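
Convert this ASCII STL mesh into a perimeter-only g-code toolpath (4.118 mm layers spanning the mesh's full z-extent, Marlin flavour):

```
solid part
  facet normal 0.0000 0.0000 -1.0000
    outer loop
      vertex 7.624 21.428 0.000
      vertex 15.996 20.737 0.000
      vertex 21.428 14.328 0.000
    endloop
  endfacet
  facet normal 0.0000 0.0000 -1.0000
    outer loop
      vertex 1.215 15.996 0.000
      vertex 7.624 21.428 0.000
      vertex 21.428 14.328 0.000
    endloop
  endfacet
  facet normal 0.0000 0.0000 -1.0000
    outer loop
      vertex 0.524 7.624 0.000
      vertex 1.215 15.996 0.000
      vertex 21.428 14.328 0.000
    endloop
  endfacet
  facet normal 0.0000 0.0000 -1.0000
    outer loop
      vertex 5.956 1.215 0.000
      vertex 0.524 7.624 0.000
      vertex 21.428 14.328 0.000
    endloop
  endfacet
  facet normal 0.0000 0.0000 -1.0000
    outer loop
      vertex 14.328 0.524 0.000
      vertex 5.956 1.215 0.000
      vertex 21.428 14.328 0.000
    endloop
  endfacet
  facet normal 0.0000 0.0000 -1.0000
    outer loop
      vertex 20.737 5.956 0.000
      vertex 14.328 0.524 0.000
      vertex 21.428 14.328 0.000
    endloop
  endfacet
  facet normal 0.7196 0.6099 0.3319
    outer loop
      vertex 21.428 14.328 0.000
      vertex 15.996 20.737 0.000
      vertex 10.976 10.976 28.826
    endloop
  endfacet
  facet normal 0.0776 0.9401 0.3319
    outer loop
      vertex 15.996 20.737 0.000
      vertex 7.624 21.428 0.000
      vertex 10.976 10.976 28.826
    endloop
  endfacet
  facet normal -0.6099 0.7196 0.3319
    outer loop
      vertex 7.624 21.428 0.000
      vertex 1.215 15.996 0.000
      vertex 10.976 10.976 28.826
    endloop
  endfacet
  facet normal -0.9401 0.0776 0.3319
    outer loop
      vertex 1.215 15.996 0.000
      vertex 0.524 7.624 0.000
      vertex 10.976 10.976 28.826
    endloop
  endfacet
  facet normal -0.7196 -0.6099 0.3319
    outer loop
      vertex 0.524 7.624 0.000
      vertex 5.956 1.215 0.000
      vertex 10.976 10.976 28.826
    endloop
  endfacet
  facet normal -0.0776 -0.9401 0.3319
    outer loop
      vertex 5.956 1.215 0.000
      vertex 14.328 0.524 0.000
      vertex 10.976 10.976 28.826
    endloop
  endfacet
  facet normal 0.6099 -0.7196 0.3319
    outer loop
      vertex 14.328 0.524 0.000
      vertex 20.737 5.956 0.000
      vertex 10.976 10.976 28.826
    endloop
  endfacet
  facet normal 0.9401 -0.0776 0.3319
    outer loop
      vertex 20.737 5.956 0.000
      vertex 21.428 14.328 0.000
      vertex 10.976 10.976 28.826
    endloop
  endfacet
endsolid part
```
; perimeter-only toolpath
G21 ; units = mm
G90 ; absolute positioning
G28 ; home
; layer 1
G0 Z4.118
G0 X19.935 Y13.849
G1 X15.279 Y19.343
G1 X8.103 Y19.935
G1 X2.609 Y15.279
G1 X2.017 Y8.103
G1 X6.673 Y2.609
G1 X13.849 Y2.017
G1 X19.343 Y6.673
G1 X19.935 Y13.849
; layer 2
G0 Z8.236
G0 X18.442 Y13.370
G1 X14.562 Y17.948
G1 X8.582 Y18.442
G1 X4.004 Y14.562
G1 X3.510 Y8.582
G1 X7.390 Y4.004
G1 X13.370 Y3.510
G1 X17.948 Y7.390
G1 X18.442 Y13.370
; layer 3
G0 Z12.354
G0 X16.949 Y12.891
G1 X13.845 Y16.554
G1 X9.061 Y16.949
G1 X5.398 Y13.845
G1 X5.003 Y9.061
G1 X8.107 Y5.398
G1 X12.891 Y5.003
G1 X16.554 Y8.107
G1 X16.949 Y12.891
; layer 4
G0 Z16.472
G0 X15.455 Y12.413
G1 X13.127 Y15.159
G1 X9.539 Y15.455
G1 X6.793 Y13.127
G1 X6.497 Y9.539
G1 X8.825 Y6.793
G1 X12.413 Y6.497
G1 X15.159 Y8.825
G1 X15.455 Y12.413
; layer 5
G0 Z20.590
G0 X13.962 Y11.934
G1 X12.410 Y13.765
G1 X10.018 Y13.962
G1 X8.187 Y12.410
G1 X7.990 Y10.018
G1 X9.542 Y8.187
G1 X11.934 Y7.990
G1 X13.765 Y9.542
G1 X13.962 Y11.934
; layer 6
G0 Z24.708
G0 X12.469 Y11.455
G1 X11.693 Y12.370
G1 X10.497 Y12.469
G1 X9.582 Y11.693
G1 X9.483 Y10.497
G1 X10.259 Y9.582
G1 X11.455 Y9.483
G1 X12.370 Y10.259
G1 X12.469 Y11.455
M2 ; end

The solid is a regular 8-sided pyramid, base circumscribed radius ≈ 11 mm, apex at z ≈ 28.8 mm. Slicing at Δz = 4.118 mm — 7 equal slices spanning the solid's height, so layer i sits at z = i·h/7 — gives 6 non-empty perimeters. Each is a 8-segment closed polygon; G0 lifts to the layer z and rapids to the start vertex, then G1 traces the edges. The cross-section shrinks linearly with z (the slice at the apex is degenerate and omitted).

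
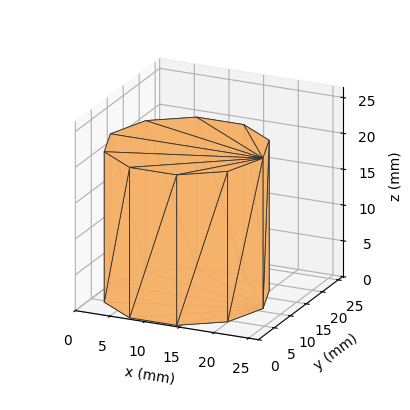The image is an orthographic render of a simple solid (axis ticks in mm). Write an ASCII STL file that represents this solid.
Reading the render: the shape is a regular 10-sided prism (a cylinder approximated with 10 flat sides), circumscribed radius ≈ 11 mm, height ≈ 21 mm (dimensions read to the nearest mm from the axis ticks). For the STL, each face is triangulated and given an outward normal.

solid part
  facet normal 0.0000 0.0000 -1.0000
    outer loop
      vertex 14.4 21.5 0.0
      vertex 19.9 17.5 0.0
      vertex 22.0 11.0 0.0
    endloop
  endfacet
  facet normal 0.0000 0.0000 -1.0000
    outer loop
      vertex 7.6 21.5 0.0
      vertex 14.4 21.5 0.0
      vertex 22.0 11.0 0.0
    endloop
  endfacet
  facet normal 0.0000 0.0000 -1.0000
    outer loop
      vertex 2.1 17.5 0.0
      vertex 7.6 21.5 0.0
      vertex 22.0 11.0 0.0
    endloop
  endfacet
  facet normal 0.0000 0.0000 -1.0000
    outer loop
      vertex 0.0 11.0 0.0
      vertex 2.1 17.5 0.0
      vertex 22.0 11.0 0.0
    endloop
  endfacet
  facet normal 0.0000 0.0000 -1.0000
    outer loop
      vertex 2.1 4.5 0.0
      vertex 0.0 11.0 0.0
      vertex 22.0 11.0 0.0
    endloop
  endfacet
  facet normal 0.0000 0.0000 -1.0000
    outer loop
      vertex 7.6 0.5 0.0
      vertex 2.1 4.5 0.0
      vertex 22.0 11.0 0.0
    endloop
  endfacet
  facet normal 0.0000 0.0000 -1.0000
    outer loop
      vertex 14.4 0.5 0.0
      vertex 7.6 0.5 0.0
      vertex 22.0 11.0 0.0
    endloop
  endfacet
  facet normal 0.0000 0.0000 -1.0000
    outer loop
      vertex 19.9 4.5 0.0
      vertex 14.4 0.5 0.0
      vertex 22.0 11.0 0.0
    endloop
  endfacet
  facet normal 0.0000 0.0000 1.0000
    outer loop
      vertex 22.0 11.0 21.0
      vertex 19.9 17.5 21.0
      vertex 14.4 21.5 21.0
    endloop
  endfacet
  facet normal 0.0000 0.0000 1.0000
    outer loop
      vertex 22.0 11.0 21.0
      vertex 14.4 21.5 21.0
      vertex 7.6 21.5 21.0
    endloop
  endfacet
  facet normal 0.0000 0.0000 1.0000
    outer loop
      vertex 22.0 11.0 21.0
      vertex 7.6 21.5 21.0
      vertex 2.1 17.5 21.0
    endloop
  endfacet
  facet normal 0.0000 0.0000 1.0000
    outer loop
      vertex 22.0 11.0 21.0
      vertex 2.1 17.5 21.0
      vertex 0.0 11.0 21.0
    endloop
  endfacet
  facet normal 0.0000 0.0000 1.0000
    outer loop
      vertex 22.0 11.0 21.0
      vertex 0.0 11.0 21.0
      vertex 2.1 4.5 21.0
    endloop
  endfacet
  facet normal 0.0000 0.0000 1.0000
    outer loop
      vertex 22.0 11.0 21.0
      vertex 2.1 4.5 21.0
      vertex 7.6 0.5 21.0
    endloop
  endfacet
  facet normal 0.0000 0.0000 1.0000
    outer loop
      vertex 22.0 11.0 21.0
      vertex 7.6 0.5 21.0
      vertex 14.4 0.5 21.0
    endloop
  endfacet
  facet normal 0.0000 0.0000 1.0000
    outer loop
      vertex 22.0 11.0 21.0
      vertex 14.4 0.5 21.0
      vertex 19.9 4.5 21.0
    endloop
  endfacet
  facet normal 0.9516 0.3074 0.0000
    outer loop
      vertex 22.0 11.0 0.0
      vertex 19.9 17.5 0.0
      vertex 19.9 17.5 21.0
    endloop
  endfacet
  facet normal 0.9516 0.3074 0.0000
    outer loop
      vertex 22.0 11.0 0.0
      vertex 19.9 17.5 21.0
      vertex 22.0 11.0 21.0
    endloop
  endfacet
  facet normal 0.5882 0.8087 0.0000
    outer loop
      vertex 19.9 17.5 0.0
      vertex 14.4 21.5 0.0
      vertex 14.4 21.5 21.0
    endloop
  endfacet
  facet normal 0.5882 0.8087 0.0000
    outer loop
      vertex 19.9 17.5 0.0
      vertex 14.4 21.5 21.0
      vertex 19.9 17.5 21.0
    endloop
  endfacet
  facet normal 0.0000 1.0000 0.0000
    outer loop
      vertex 14.4 21.5 0.0
      vertex 7.6 21.5 0.0
      vertex 7.6 21.5 21.0
    endloop
  endfacet
  facet normal 0.0000 1.0000 0.0000
    outer loop
      vertex 14.4 21.5 0.0
      vertex 7.6 21.5 21.0
      vertex 14.4 21.5 21.0
    endloop
  endfacet
  facet normal -0.5882 0.8087 0.0000
    outer loop
      vertex 7.6 21.5 0.0
      vertex 2.1 17.5 0.0
      vertex 2.1 17.5 21.0
    endloop
  endfacet
  facet normal -0.5882 0.8087 0.0000
    outer loop
      vertex 7.6 21.5 0.0
      vertex 2.1 17.5 21.0
      vertex 7.6 21.5 21.0
    endloop
  endfacet
  facet normal -0.9516 0.3074 0.0000
    outer loop
      vertex 2.1 17.5 0.0
      vertex 0.0 11.0 0.0
      vertex 0.0 11.0 21.0
    endloop
  endfacet
  facet normal -0.9516 0.3074 0.0000
    outer loop
      vertex 2.1 17.5 0.0
      vertex 0.0 11.0 21.0
      vertex 2.1 17.5 21.0
    endloop
  endfacet
  facet normal -0.9516 -0.3074 0.0000
    outer loop
      vertex 0.0 11.0 0.0
      vertex 2.1 4.5 0.0
      vertex 2.1 4.5 21.0
    endloop
  endfacet
  facet normal -0.9516 -0.3074 0.0000
    outer loop
      vertex 0.0 11.0 0.0
      vertex 2.1 4.5 21.0
      vertex 0.0 11.0 21.0
    endloop
  endfacet
  facet normal -0.5882 -0.8087 0.0000
    outer loop
      vertex 2.1 4.5 0.0
      vertex 7.6 0.5 0.0
      vertex 7.6 0.5 21.0
    endloop
  endfacet
  facet normal -0.5882 -0.8087 0.0000
    outer loop
      vertex 2.1 4.5 0.0
      vertex 7.6 0.5 21.0
      vertex 2.1 4.5 21.0
    endloop
  endfacet
  facet normal 0.0000 -1.0000 0.0000
    outer loop
      vertex 7.6 0.5 0.0
      vertex 14.4 0.5 0.0
      vertex 14.4 0.5 21.0
    endloop
  endfacet
  facet normal 0.0000 -1.0000 0.0000
    outer loop
      vertex 7.6 0.5 0.0
      vertex 14.4 0.5 21.0
      vertex 7.6 0.5 21.0
    endloop
  endfacet
  facet normal 0.5882 -0.8087 0.0000
    outer loop
      vertex 14.4 0.5 0.0
      vertex 19.9 4.5 0.0
      vertex 19.9 4.5 21.0
    endloop
  endfacet
  facet normal 0.5882 -0.8087 0.0000
    outer loop
      vertex 14.4 0.5 0.0
      vertex 19.9 4.5 21.0
      vertex 14.4 0.5 21.0
    endloop
  endfacet
  facet normal 0.9516 -0.3074 0.0000
    outer loop
      vertex 19.9 4.5 0.0
      vertex 22.0 11.0 0.0
      vertex 22.0 11.0 21.0
    endloop
  endfacet
  facet normal 0.9516 -0.3074 0.0000
    outer loop
      vertex 19.9 4.5 0.0
      vertex 22.0 11.0 21.0
      vertex 19.9 4.5 21.0
    endloop
  endfacet
endsolid part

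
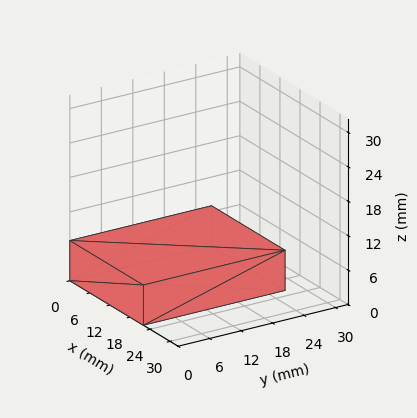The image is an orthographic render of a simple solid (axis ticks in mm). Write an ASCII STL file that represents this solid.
Reading the render: the shape is a rectangular box, roughly 22 × 27 mm footprint and 7 mm tall (dimensions read to the nearest mm from the axis ticks). For the STL, each face is triangulated and given an outward normal.

solid part
  facet normal 0.0000 0.0000 -1.0000
    outer loop
      vertex 22.000 27.000 0.000
      vertex 22.000 0.000 0.000
      vertex 0.000 0.000 0.000
    endloop
  endfacet
  facet normal 0.0000 0.0000 -1.0000
    outer loop
      vertex 0.000 27.000 0.000
      vertex 22.000 27.000 0.000
      vertex 0.000 0.000 0.000
    endloop
  endfacet
  facet normal 0.0000 0.0000 1.0000
    outer loop
      vertex 0.000 0.000 7.000
      vertex 22.000 0.000 7.000
      vertex 22.000 27.000 7.000
    endloop
  endfacet
  facet normal 0.0000 0.0000 1.0000
    outer loop
      vertex 0.000 0.000 7.000
      vertex 22.000 27.000 7.000
      vertex 0.000 27.000 7.000
    endloop
  endfacet
  facet normal 0.0000 -1.0000 0.0000
    outer loop
      vertex 0.000 0.000 0.000
      vertex 22.000 0.000 0.000
      vertex 22.000 0.000 7.000
    endloop
  endfacet
  facet normal 0.0000 -1.0000 0.0000
    outer loop
      vertex 0.000 0.000 0.000
      vertex 22.000 0.000 7.000
      vertex 0.000 0.000 7.000
    endloop
  endfacet
  facet normal 0.0000 1.0000 0.0000
    outer loop
      vertex 22.000 27.000 7.000
      vertex 22.000 27.000 0.000
      vertex 0.000 27.000 0.000
    endloop
  endfacet
  facet normal 0.0000 1.0000 0.0000
    outer loop
      vertex 0.000 27.000 7.000
      vertex 22.000 27.000 7.000
      vertex 0.000 27.000 0.000
    endloop
  endfacet
  facet normal -1.0000 0.0000 0.0000
    outer loop
      vertex 0.000 27.000 7.000
      vertex 0.000 27.000 0.000
      vertex 0.000 0.000 0.000
    endloop
  endfacet
  facet normal -1.0000 0.0000 0.0000
    outer loop
      vertex 0.000 0.000 7.000
      vertex 0.000 27.000 7.000
      vertex 0.000 0.000 0.000
    endloop
  endfacet
  facet normal 1.0000 0.0000 0.0000
    outer loop
      vertex 22.000 0.000 0.000
      vertex 22.000 27.000 0.000
      vertex 22.000 27.000 7.000
    endloop
  endfacet
  facet normal 1.0000 0.0000 0.0000
    outer loop
      vertex 22.000 0.000 0.000
      vertex 22.000 27.000 7.000
      vertex 22.000 0.000 7.000
    endloop
  endfacet
endsolid part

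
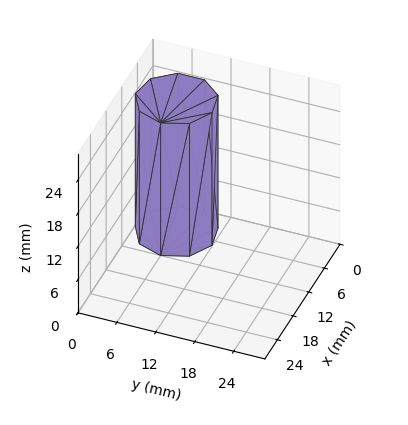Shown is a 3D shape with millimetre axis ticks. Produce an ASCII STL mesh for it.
Reading the render: the shape is a regular 9-sided prism (a cylinder approximated with 9 flat sides), circumscribed radius ≈ 6 mm, height ≈ 24 mm (dimensions read to the nearest mm from the axis ticks). For the STL, each face is triangulated and given an outward normal.

solid part
  facet normal 0.0000 0.0000 -1.0000
    outer loop
      vertex 7.042 11.909 0.000
      vertex 10.596 9.857 0.000
      vertex 12.000 6.000 0.000
    endloop
  endfacet
  facet normal 0.0000 0.0000 -1.0000
    outer loop
      vertex 3.000 11.196 0.000
      vertex 7.042 11.909 0.000
      vertex 12.000 6.000 0.000
    endloop
  endfacet
  facet normal 0.0000 0.0000 -1.0000
    outer loop
      vertex 0.362 8.052 0.000
      vertex 3.000 11.196 0.000
      vertex 12.000 6.000 0.000
    endloop
  endfacet
  facet normal 0.0000 0.0000 -1.0000
    outer loop
      vertex 0.362 3.948 0.000
      vertex 0.362 8.052 0.000
      vertex 12.000 6.000 0.000
    endloop
  endfacet
  facet normal 0.0000 0.0000 -1.0000
    outer loop
      vertex 3.000 0.804 0.000
      vertex 0.362 3.948 0.000
      vertex 12.000 6.000 0.000
    endloop
  endfacet
  facet normal 0.0000 0.0000 -1.0000
    outer loop
      vertex 7.042 0.091 0.000
      vertex 3.000 0.804 0.000
      vertex 12.000 6.000 0.000
    endloop
  endfacet
  facet normal 0.0000 0.0000 -1.0000
    outer loop
      vertex 10.596 2.143 0.000
      vertex 7.042 0.091 0.000
      vertex 12.000 6.000 0.000
    endloop
  endfacet
  facet normal 0.0000 0.0000 1.0000
    outer loop
      vertex 12.000 6.000 24.000
      vertex 10.596 9.857 24.000
      vertex 7.042 11.909 24.000
    endloop
  endfacet
  facet normal 0.0000 0.0000 1.0000
    outer loop
      vertex 12.000 6.000 24.000
      vertex 7.042 11.909 24.000
      vertex 3.000 11.196 24.000
    endloop
  endfacet
  facet normal 0.0000 0.0000 1.0000
    outer loop
      vertex 12.000 6.000 24.000
      vertex 3.000 11.196 24.000
      vertex 0.362 8.052 24.000
    endloop
  endfacet
  facet normal 0.0000 0.0000 1.0000
    outer loop
      vertex 12.000 6.000 24.000
      vertex 0.362 8.052 24.000
      vertex 0.362 3.948 24.000
    endloop
  endfacet
  facet normal 0.0000 0.0000 1.0000
    outer loop
      vertex 12.000 6.000 24.000
      vertex 0.362 3.948 24.000
      vertex 3.000 0.804 24.000
    endloop
  endfacet
  facet normal 0.0000 0.0000 1.0000
    outer loop
      vertex 12.000 6.000 24.000
      vertex 3.000 0.804 24.000
      vertex 7.042 0.091 24.000
    endloop
  endfacet
  facet normal 0.0000 0.0000 1.0000
    outer loop
      vertex 12.000 6.000 24.000
      vertex 7.042 0.091 24.000
      vertex 10.596 2.143 24.000
    endloop
  endfacet
  facet normal 0.9397 0.3421 0.0000
    outer loop
      vertex 12.000 6.000 0.000
      vertex 10.596 9.857 0.000
      vertex 10.596 9.857 24.000
    endloop
  endfacet
  facet normal 0.9397 0.3421 0.0000
    outer loop
      vertex 12.000 6.000 0.000
      vertex 10.596 9.857 24.000
      vertex 12.000 6.000 24.000
    endloop
  endfacet
  facet normal 0.5000 0.8660 0.0000
    outer loop
      vertex 10.596 9.857 0.000
      vertex 7.042 11.909 0.000
      vertex 7.042 11.909 24.000
    endloop
  endfacet
  facet normal 0.5000 0.8660 0.0000
    outer loop
      vertex 10.596 9.857 0.000
      vertex 7.042 11.909 24.000
      vertex 10.596 9.857 24.000
    endloop
  endfacet
  facet normal -0.1737 0.9848 0.0000
    outer loop
      vertex 7.042 11.909 0.000
      vertex 3.000 11.196 0.000
      vertex 3.000 11.196 24.000
    endloop
  endfacet
  facet normal -0.1737 0.9848 0.0000
    outer loop
      vertex 7.042 11.909 0.000
      vertex 3.000 11.196 24.000
      vertex 7.042 11.909 24.000
    endloop
  endfacet
  facet normal -0.7661 0.6428 0.0000
    outer loop
      vertex 3.000 11.196 0.000
      vertex 0.362 8.052 0.000
      vertex 0.362 8.052 24.000
    endloop
  endfacet
  facet normal -0.7661 0.6428 0.0000
    outer loop
      vertex 3.000 11.196 0.000
      vertex 0.362 8.052 24.000
      vertex 3.000 11.196 24.000
    endloop
  endfacet
  facet normal -1.0000 0.0000 0.0000
    outer loop
      vertex 0.362 8.052 0.000
      vertex 0.362 3.948 0.000
      vertex 0.362 3.948 24.000
    endloop
  endfacet
  facet normal -1.0000 0.0000 0.0000
    outer loop
      vertex 0.362 8.052 0.000
      vertex 0.362 3.948 24.000
      vertex 0.362 8.052 24.000
    endloop
  endfacet
  facet normal -0.7661 -0.6428 0.0000
    outer loop
      vertex 0.362 3.948 0.000
      vertex 3.000 0.804 0.000
      vertex 3.000 0.804 24.000
    endloop
  endfacet
  facet normal -0.7661 -0.6428 0.0000
    outer loop
      vertex 0.362 3.948 0.000
      vertex 3.000 0.804 24.000
      vertex 0.362 3.948 24.000
    endloop
  endfacet
  facet normal -0.1737 -0.9848 0.0000
    outer loop
      vertex 3.000 0.804 0.000
      vertex 7.042 0.091 0.000
      vertex 7.042 0.091 24.000
    endloop
  endfacet
  facet normal -0.1737 -0.9848 0.0000
    outer loop
      vertex 3.000 0.804 0.000
      vertex 7.042 0.091 24.000
      vertex 3.000 0.804 24.000
    endloop
  endfacet
  facet normal 0.5000 -0.8660 0.0000
    outer loop
      vertex 7.042 0.091 0.000
      vertex 10.596 2.143 0.000
      vertex 10.596 2.143 24.000
    endloop
  endfacet
  facet normal 0.5000 -0.8660 0.0000
    outer loop
      vertex 7.042 0.091 0.000
      vertex 10.596 2.143 24.000
      vertex 7.042 0.091 24.000
    endloop
  endfacet
  facet normal 0.9397 -0.3421 0.0000
    outer loop
      vertex 10.596 2.143 0.000
      vertex 12.000 6.000 0.000
      vertex 12.000 6.000 24.000
    endloop
  endfacet
  facet normal 0.9397 -0.3421 0.0000
    outer loop
      vertex 10.596 2.143 0.000
      vertex 12.000 6.000 24.000
      vertex 10.596 2.143 24.000
    endloop
  endfacet
endsolid part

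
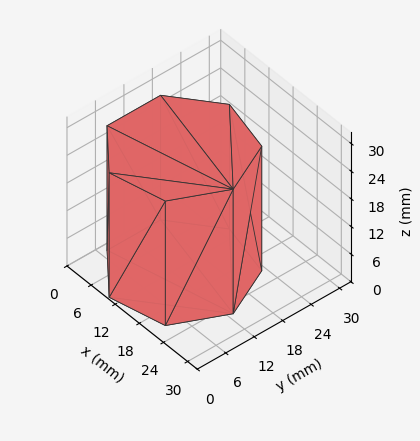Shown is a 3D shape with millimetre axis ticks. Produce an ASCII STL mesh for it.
Reading the render: the shape is a regular 7-sided prism (a cylinder approximated with 7 flat sides), circumscribed radius ≈ 13 mm, height ≈ 27 mm (dimensions read to the nearest mm from the axis ticks). For the STL, each face is triangulated and given an outward normal.

solid part
  facet normal 0.0000 0.0000 -1.0000
    outer loop
      vertex 10.11 25.67 0.00
      vertex 21.11 23.16 0.00
      vertex 26.00 13.00 0.00
    endloop
  endfacet
  facet normal 0.0000 0.0000 -1.0000
    outer loop
      vertex 1.29 18.64 0.00
      vertex 10.11 25.67 0.00
      vertex 26.00 13.00 0.00
    endloop
  endfacet
  facet normal 0.0000 0.0000 -1.0000
    outer loop
      vertex 1.29 7.36 0.00
      vertex 1.29 18.64 0.00
      vertex 26.00 13.00 0.00
    endloop
  endfacet
  facet normal 0.0000 0.0000 -1.0000
    outer loop
      vertex 10.11 0.33 0.00
      vertex 1.29 7.36 0.00
      vertex 26.00 13.00 0.00
    endloop
  endfacet
  facet normal 0.0000 0.0000 -1.0000
    outer loop
      vertex 21.11 2.84 0.00
      vertex 10.11 0.33 0.00
      vertex 26.00 13.00 0.00
    endloop
  endfacet
  facet normal 0.0000 0.0000 1.0000
    outer loop
      vertex 26.00 13.00 27.00
      vertex 21.11 23.16 27.00
      vertex 10.11 25.67 27.00
    endloop
  endfacet
  facet normal 0.0000 0.0000 1.0000
    outer loop
      vertex 26.00 13.00 27.00
      vertex 10.11 25.67 27.00
      vertex 1.29 18.64 27.00
    endloop
  endfacet
  facet normal 0.0000 0.0000 1.0000
    outer loop
      vertex 26.00 13.00 27.00
      vertex 1.29 18.64 27.00
      vertex 1.29 7.36 27.00
    endloop
  endfacet
  facet normal 0.0000 0.0000 1.0000
    outer loop
      vertex 26.00 13.00 27.00
      vertex 1.29 7.36 27.00
      vertex 10.11 0.33 27.00
    endloop
  endfacet
  facet normal 0.0000 0.0000 1.0000
    outer loop
      vertex 26.00 13.00 27.00
      vertex 10.11 0.33 27.00
      vertex 21.11 2.84 27.00
    endloop
  endfacet
  facet normal 0.9011 0.4337 0.0000
    outer loop
      vertex 26.00 13.00 0.00
      vertex 21.11 23.16 0.00
      vertex 21.11 23.16 27.00
    endloop
  endfacet
  facet normal 0.9011 0.4337 0.0000
    outer loop
      vertex 26.00 13.00 0.00
      vertex 21.11 23.16 27.00
      vertex 26.00 13.00 27.00
    endloop
  endfacet
  facet normal 0.2225 0.9749 0.0000
    outer loop
      vertex 21.11 23.16 0.00
      vertex 10.11 25.67 0.00
      vertex 10.11 25.67 27.00
    endloop
  endfacet
  facet normal 0.2225 0.9749 0.0000
    outer loop
      vertex 21.11 23.16 0.00
      vertex 10.11 25.67 27.00
      vertex 21.11 23.16 27.00
    endloop
  endfacet
  facet normal -0.6233 0.7820 0.0000
    outer loop
      vertex 10.11 25.67 0.00
      vertex 1.29 18.64 0.00
      vertex 1.29 18.64 27.00
    endloop
  endfacet
  facet normal -0.6233 0.7820 0.0000
    outer loop
      vertex 10.11 25.67 0.00
      vertex 1.29 18.64 27.00
      vertex 10.11 25.67 27.00
    endloop
  endfacet
  facet normal -1.0000 0.0000 0.0000
    outer loop
      vertex 1.29 18.64 0.00
      vertex 1.29 7.36 0.00
      vertex 1.29 7.36 27.00
    endloop
  endfacet
  facet normal -1.0000 0.0000 0.0000
    outer loop
      vertex 1.29 18.64 0.00
      vertex 1.29 7.36 27.00
      vertex 1.29 18.64 27.00
    endloop
  endfacet
  facet normal -0.6233 -0.7820 0.0000
    outer loop
      vertex 1.29 7.36 0.00
      vertex 10.11 0.33 0.00
      vertex 10.11 0.33 27.00
    endloop
  endfacet
  facet normal -0.6233 -0.7820 0.0000
    outer loop
      vertex 1.29 7.36 0.00
      vertex 10.11 0.33 27.00
      vertex 1.29 7.36 27.00
    endloop
  endfacet
  facet normal 0.2225 -0.9749 0.0000
    outer loop
      vertex 10.11 0.33 0.00
      vertex 21.11 2.84 0.00
      vertex 21.11 2.84 27.00
    endloop
  endfacet
  facet normal 0.2225 -0.9749 0.0000
    outer loop
      vertex 10.11 0.33 0.00
      vertex 21.11 2.84 27.00
      vertex 10.11 0.33 27.00
    endloop
  endfacet
  facet normal 0.9011 -0.4337 0.0000
    outer loop
      vertex 21.11 2.84 0.00
      vertex 26.00 13.00 0.00
      vertex 26.00 13.00 27.00
    endloop
  endfacet
  facet normal 0.9011 -0.4337 0.0000
    outer loop
      vertex 21.11 2.84 0.00
      vertex 26.00 13.00 27.00
      vertex 21.11 2.84 27.00
    endloop
  endfacet
endsolid part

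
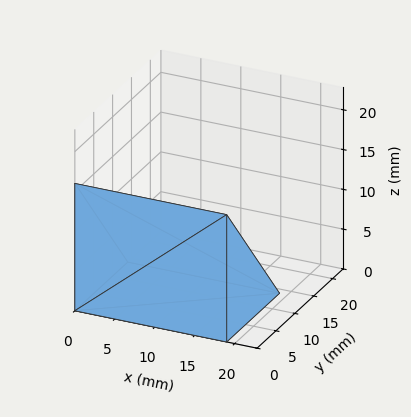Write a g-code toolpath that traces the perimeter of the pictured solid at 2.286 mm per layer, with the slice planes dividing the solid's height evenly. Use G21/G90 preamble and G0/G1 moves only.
Reading the render: the shape is a wedge (ramp): 19 × 14 mm base, rising to 16 mm along the y=0 edge and sloping linearly to z=0 at y=14 (dimensions read to the nearest mm from the axis ticks). For the g-code, the solid's height is divided into equal slices at the stated Δz and each level perimeter traced with G1 moves after a G0 lift.

; perimeter-only toolpath
G21 ; units = mm
G90 ; absolute positioning
G28 ; home
; layer 1
G0 Z2.286
G0 X0.000 Y0.000
G1 X19.000 Y0.000
G1 X19.000 Y12.000
G1 X0.000 Y12.000
G1 X0.000 Y0.000
; layer 2
G0 Z4.571
G0 X0.000 Y0.000
G1 X19.000 Y0.000
G1 X19.000 Y10.000
G1 X0.000 Y10.000
G1 X0.000 Y0.000
; layer 3
G0 Z6.857
G0 X0.000 Y0.000
G1 X19.000 Y0.000
G1 X19.000 Y8.000
G1 X0.000 Y8.000
G1 X0.000 Y0.000
; layer 4
G0 Z9.143
G0 X0.000 Y0.000
G1 X19.000 Y0.000
G1 X19.000 Y6.000
G1 X0.000 Y6.000
G1 X0.000 Y0.000
; layer 5
G0 Z11.429
G0 X0.000 Y0.000
G1 X19.000 Y0.000
G1 X19.000 Y4.000
G1 X0.000 Y4.000
G1 X0.000 Y0.000
; layer 6
G0 Z13.714
G0 X0.000 Y0.000
G1 X19.000 Y0.000
G1 X19.000 Y2.000
G1 X0.000 Y2.000
G1 X0.000 Y0.000
M2 ; end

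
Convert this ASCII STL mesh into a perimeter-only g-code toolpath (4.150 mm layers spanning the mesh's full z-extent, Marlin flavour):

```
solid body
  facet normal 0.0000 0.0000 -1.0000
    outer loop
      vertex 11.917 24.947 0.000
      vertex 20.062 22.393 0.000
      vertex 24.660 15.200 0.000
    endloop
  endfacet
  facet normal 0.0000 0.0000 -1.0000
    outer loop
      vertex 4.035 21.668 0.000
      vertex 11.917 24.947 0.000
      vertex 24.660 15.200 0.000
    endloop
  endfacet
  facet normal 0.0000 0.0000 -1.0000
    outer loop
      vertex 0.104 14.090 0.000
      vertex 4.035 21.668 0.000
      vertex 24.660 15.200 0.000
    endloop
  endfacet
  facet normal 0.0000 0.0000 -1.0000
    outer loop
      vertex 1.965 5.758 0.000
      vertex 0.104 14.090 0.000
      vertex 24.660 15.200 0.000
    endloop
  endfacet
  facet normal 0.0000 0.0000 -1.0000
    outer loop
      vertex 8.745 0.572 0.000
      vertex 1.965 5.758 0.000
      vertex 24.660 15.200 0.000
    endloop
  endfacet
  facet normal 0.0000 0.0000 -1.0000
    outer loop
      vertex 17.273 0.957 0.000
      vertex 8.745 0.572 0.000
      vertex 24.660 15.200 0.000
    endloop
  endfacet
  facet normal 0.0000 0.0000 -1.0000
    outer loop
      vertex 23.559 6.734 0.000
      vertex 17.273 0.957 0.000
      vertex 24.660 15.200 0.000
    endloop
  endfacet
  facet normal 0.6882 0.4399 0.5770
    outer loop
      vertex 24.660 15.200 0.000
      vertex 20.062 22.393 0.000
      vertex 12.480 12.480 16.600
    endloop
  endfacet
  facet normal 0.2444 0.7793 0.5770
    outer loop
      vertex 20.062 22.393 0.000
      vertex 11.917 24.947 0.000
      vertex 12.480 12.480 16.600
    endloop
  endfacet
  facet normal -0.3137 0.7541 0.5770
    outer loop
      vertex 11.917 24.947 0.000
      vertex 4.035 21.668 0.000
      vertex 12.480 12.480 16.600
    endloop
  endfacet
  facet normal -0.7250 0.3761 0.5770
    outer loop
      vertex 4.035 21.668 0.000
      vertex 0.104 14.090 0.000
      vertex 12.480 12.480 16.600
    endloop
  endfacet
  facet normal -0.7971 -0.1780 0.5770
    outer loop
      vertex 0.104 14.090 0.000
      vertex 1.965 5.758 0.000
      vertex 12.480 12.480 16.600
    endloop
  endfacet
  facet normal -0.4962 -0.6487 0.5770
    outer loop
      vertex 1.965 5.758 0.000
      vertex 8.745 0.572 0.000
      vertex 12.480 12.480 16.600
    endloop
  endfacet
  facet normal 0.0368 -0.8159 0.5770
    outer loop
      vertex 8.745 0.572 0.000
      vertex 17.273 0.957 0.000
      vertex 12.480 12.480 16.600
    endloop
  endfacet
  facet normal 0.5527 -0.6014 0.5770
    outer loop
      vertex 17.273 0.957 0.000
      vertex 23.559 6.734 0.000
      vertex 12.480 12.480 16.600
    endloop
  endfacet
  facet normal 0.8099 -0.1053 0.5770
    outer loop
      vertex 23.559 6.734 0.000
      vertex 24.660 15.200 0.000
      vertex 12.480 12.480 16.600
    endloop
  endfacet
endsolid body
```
; perimeter-only toolpath
G21 ; units = mm
G90 ; absolute positioning
G28 ; home
; layer 1
G0 Z4.150
G0 X21.615 Y14.520
G1 X18.167 Y19.915
G1 X12.058 Y21.830
G1 X6.146 Y19.371
G1 X3.198 Y13.688
G1 X4.594 Y7.439
G1 X9.679 Y3.549
G1 X16.075 Y3.838
G1 X20.789 Y8.171
G1 X21.615 Y14.520
; layer 2
G0 Z8.300
G0 X18.570 Y13.840
G1 X16.271 Y17.437
G1 X12.198 Y18.713
G1 X8.258 Y17.074
G1 X6.292 Y13.285
G1 X7.223 Y9.119
G1 X10.613 Y6.526
G1 X14.877 Y6.719
G1 X18.020 Y9.607
G1 X18.570 Y13.840
; layer 3
G0 Z12.450
G0 X15.525 Y13.160
G1 X14.375 Y14.958
G1 X12.339 Y15.597
G1 X10.369 Y14.777
G1 X9.386 Y12.883
G1 X9.851 Y10.800
G1 X11.546 Y9.503
G1 X13.678 Y9.599
G1 X15.250 Y11.043
G1 X15.525 Y13.160
M2 ; end

The solid is a regular 9-sided pyramid, base circumscribed radius ≈ 12.5 mm, apex at z ≈ 16.6 mm. Slicing at Δz = 4.150 mm — 4 equal slices spanning the solid's height, so layer i sits at z = i·h/4 — gives 3 non-empty perimeters. Each is a 9-segment closed polygon; G0 lifts to the layer z and rapids to the start vertex, then G1 traces the edges. The cross-section shrinks linearly with z (the slice at the apex is degenerate and omitted).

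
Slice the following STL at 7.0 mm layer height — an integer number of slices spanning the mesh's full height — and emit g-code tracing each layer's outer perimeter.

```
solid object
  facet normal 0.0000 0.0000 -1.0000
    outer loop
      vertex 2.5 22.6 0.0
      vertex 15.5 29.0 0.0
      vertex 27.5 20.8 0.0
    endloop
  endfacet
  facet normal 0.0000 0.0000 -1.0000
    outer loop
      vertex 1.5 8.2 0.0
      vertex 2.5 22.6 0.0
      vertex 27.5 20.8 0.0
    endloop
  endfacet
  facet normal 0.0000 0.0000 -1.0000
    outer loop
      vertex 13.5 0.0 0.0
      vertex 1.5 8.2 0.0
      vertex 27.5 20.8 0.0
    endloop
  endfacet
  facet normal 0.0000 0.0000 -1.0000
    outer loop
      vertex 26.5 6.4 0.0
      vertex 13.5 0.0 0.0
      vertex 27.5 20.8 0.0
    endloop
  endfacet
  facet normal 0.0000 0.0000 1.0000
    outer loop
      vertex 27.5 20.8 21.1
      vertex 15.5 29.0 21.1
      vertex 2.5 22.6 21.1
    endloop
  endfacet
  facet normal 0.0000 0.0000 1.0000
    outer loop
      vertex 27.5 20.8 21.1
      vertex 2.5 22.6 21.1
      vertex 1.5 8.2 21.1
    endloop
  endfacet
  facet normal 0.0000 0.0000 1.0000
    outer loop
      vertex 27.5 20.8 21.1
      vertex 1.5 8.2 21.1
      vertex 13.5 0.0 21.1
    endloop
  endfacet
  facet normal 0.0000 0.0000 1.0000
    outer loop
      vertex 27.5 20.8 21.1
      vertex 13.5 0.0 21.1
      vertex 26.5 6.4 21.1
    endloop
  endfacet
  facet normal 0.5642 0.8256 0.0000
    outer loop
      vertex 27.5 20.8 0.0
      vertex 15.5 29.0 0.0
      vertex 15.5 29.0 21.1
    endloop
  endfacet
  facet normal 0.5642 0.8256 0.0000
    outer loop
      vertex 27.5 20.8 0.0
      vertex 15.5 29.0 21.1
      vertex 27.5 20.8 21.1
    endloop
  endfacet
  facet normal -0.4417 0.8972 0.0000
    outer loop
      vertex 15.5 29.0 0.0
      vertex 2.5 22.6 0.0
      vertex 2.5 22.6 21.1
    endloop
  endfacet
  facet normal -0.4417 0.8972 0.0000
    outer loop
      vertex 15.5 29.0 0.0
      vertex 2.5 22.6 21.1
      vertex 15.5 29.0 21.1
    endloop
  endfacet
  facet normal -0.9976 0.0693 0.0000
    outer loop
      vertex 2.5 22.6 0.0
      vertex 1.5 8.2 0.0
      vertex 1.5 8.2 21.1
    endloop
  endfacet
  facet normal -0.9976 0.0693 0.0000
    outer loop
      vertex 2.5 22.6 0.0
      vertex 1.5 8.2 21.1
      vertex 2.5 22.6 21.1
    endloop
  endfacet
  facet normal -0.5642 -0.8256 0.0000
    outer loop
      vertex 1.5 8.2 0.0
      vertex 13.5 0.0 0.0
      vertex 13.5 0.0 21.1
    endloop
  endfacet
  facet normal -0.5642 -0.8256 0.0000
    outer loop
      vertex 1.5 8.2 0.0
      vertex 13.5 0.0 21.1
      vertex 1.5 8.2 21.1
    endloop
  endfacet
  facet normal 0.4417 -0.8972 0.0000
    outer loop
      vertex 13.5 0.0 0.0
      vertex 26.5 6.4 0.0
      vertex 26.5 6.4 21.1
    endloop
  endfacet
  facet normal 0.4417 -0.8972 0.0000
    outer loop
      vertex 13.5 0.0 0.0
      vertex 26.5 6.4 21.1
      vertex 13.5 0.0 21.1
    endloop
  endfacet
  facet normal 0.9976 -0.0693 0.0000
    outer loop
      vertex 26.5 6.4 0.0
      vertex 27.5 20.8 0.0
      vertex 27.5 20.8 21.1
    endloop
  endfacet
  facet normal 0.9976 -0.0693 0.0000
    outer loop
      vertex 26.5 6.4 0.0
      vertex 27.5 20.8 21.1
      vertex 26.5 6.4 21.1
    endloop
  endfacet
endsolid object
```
; perimeter-only toolpath
G21 ; units = mm
G90 ; absolute positioning
G28 ; home
; layer 1
G0 Z7.0
G0 X27.5 Y20.8
G1 X15.5 Y29.0
G1 X2.5 Y22.6
G1 X1.5 Y8.2
G1 X13.5 Y0.0
G1 X26.5 Y6.4
G1 X27.5 Y20.8
; layer 2
G0 Z14.1
G0 X27.5 Y20.8
G1 X15.5 Y29.0
G1 X2.5 Y22.6
G1 X1.5 Y8.2
G1 X13.5 Y0.0
G1 X26.5 Y6.4
G1 X27.5 Y20.8
; layer 3
G0 Z21.1
G0 X27.5 Y20.8
G1 X15.5 Y29.0
G1 X2.5 Y22.6
G1 X1.5 Y8.2
G1 X13.5 Y0.0
G1 X26.5 Y6.4
G1 X27.5 Y20.8
M2 ; end

The solid is a regular 6-sided prism (a cylinder approximated with 6 flat sides), circumscribed radius ≈ 14.5 mm, height ≈ 21.1 mm. Slicing at Δz = 7.0 mm — 3 equal slices spanning the solid's height, so layer i sits at z = i·h/3 — gives 3 non-empty perimeters. Each is a 6-segment closed polygon; G0 lifts to the layer z and rapids to the start vertex, then G1 traces the edges.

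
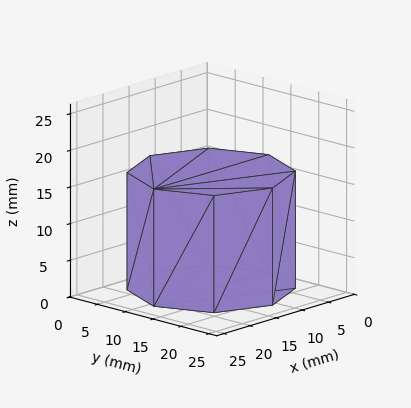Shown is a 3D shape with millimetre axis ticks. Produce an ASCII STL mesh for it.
Reading the render: the shape is a regular 8-sided prism (a cylinder approximated with 8 flat sides), circumscribed radius ≈ 11 mm, height ≈ 16 mm (dimensions read to the nearest mm from the axis ticks). For the STL, each face is triangulated and given an outward normal.

solid part
  facet normal 0.0000 0.0000 -1.0000
    outer loop
      vertex 11.0 22.0 0.0
      vertex 18.8 18.8 0.0
      vertex 22.0 11.0 0.0
    endloop
  endfacet
  facet normal 0.0000 0.0000 -1.0000
    outer loop
      vertex 3.2 18.8 0.0
      vertex 11.0 22.0 0.0
      vertex 22.0 11.0 0.0
    endloop
  endfacet
  facet normal 0.0000 0.0000 -1.0000
    outer loop
      vertex 0.0 11.0 0.0
      vertex 3.2 18.8 0.0
      vertex 22.0 11.0 0.0
    endloop
  endfacet
  facet normal 0.0000 0.0000 -1.0000
    outer loop
      vertex 3.2 3.2 0.0
      vertex 0.0 11.0 0.0
      vertex 22.0 11.0 0.0
    endloop
  endfacet
  facet normal 0.0000 0.0000 -1.0000
    outer loop
      vertex 11.0 0.0 0.0
      vertex 3.2 3.2 0.0
      vertex 22.0 11.0 0.0
    endloop
  endfacet
  facet normal 0.0000 0.0000 -1.0000
    outer loop
      vertex 18.8 3.2 0.0
      vertex 11.0 0.0 0.0
      vertex 22.0 11.0 0.0
    endloop
  endfacet
  facet normal 0.0000 0.0000 1.0000
    outer loop
      vertex 22.0 11.0 16.0
      vertex 18.8 18.8 16.0
      vertex 11.0 22.0 16.0
    endloop
  endfacet
  facet normal 0.0000 0.0000 1.0000
    outer loop
      vertex 22.0 11.0 16.0
      vertex 11.0 22.0 16.0
      vertex 3.2 18.8 16.0
    endloop
  endfacet
  facet normal 0.0000 0.0000 1.0000
    outer loop
      vertex 22.0 11.0 16.0
      vertex 3.2 18.8 16.0
      vertex 0.0 11.0 16.0
    endloop
  endfacet
  facet normal 0.0000 0.0000 1.0000
    outer loop
      vertex 22.0 11.0 16.0
      vertex 0.0 11.0 16.0
      vertex 3.2 3.2 16.0
    endloop
  endfacet
  facet normal 0.0000 0.0000 1.0000
    outer loop
      vertex 22.0 11.0 16.0
      vertex 3.2 3.2 16.0
      vertex 11.0 0.0 16.0
    endloop
  endfacet
  facet normal 0.0000 0.0000 1.0000
    outer loop
      vertex 22.0 11.0 16.0
      vertex 11.0 0.0 16.0
      vertex 18.8 3.2 16.0
    endloop
  endfacet
  facet normal 0.9252 0.3796 0.0000
    outer loop
      vertex 22.0 11.0 0.0
      vertex 18.8 18.8 0.0
      vertex 18.8 18.8 16.0
    endloop
  endfacet
  facet normal 0.9252 0.3796 0.0000
    outer loop
      vertex 22.0 11.0 0.0
      vertex 18.8 18.8 16.0
      vertex 22.0 11.0 16.0
    endloop
  endfacet
  facet normal 0.3796 0.9252 0.0000
    outer loop
      vertex 18.8 18.8 0.0
      vertex 11.0 22.0 0.0
      vertex 11.0 22.0 16.0
    endloop
  endfacet
  facet normal 0.3796 0.9252 0.0000
    outer loop
      vertex 18.8 18.8 0.0
      vertex 11.0 22.0 16.0
      vertex 18.8 18.8 16.0
    endloop
  endfacet
  facet normal -0.3796 0.9252 0.0000
    outer loop
      vertex 11.0 22.0 0.0
      vertex 3.2 18.8 0.0
      vertex 3.2 18.8 16.0
    endloop
  endfacet
  facet normal -0.3796 0.9252 0.0000
    outer loop
      vertex 11.0 22.0 0.0
      vertex 3.2 18.8 16.0
      vertex 11.0 22.0 16.0
    endloop
  endfacet
  facet normal -0.9252 0.3796 0.0000
    outer loop
      vertex 3.2 18.8 0.0
      vertex 0.0 11.0 0.0
      vertex 0.0 11.0 16.0
    endloop
  endfacet
  facet normal -0.9252 0.3796 0.0000
    outer loop
      vertex 3.2 18.8 0.0
      vertex 0.0 11.0 16.0
      vertex 3.2 18.8 16.0
    endloop
  endfacet
  facet normal -0.9252 -0.3796 0.0000
    outer loop
      vertex 0.0 11.0 0.0
      vertex 3.2 3.2 0.0
      vertex 3.2 3.2 16.0
    endloop
  endfacet
  facet normal -0.9252 -0.3796 0.0000
    outer loop
      vertex 0.0 11.0 0.0
      vertex 3.2 3.2 16.0
      vertex 0.0 11.0 16.0
    endloop
  endfacet
  facet normal -0.3796 -0.9252 0.0000
    outer loop
      vertex 3.2 3.2 0.0
      vertex 11.0 0.0 0.0
      vertex 11.0 0.0 16.0
    endloop
  endfacet
  facet normal -0.3796 -0.9252 0.0000
    outer loop
      vertex 3.2 3.2 0.0
      vertex 11.0 0.0 16.0
      vertex 3.2 3.2 16.0
    endloop
  endfacet
  facet normal 0.3796 -0.9252 0.0000
    outer loop
      vertex 11.0 0.0 0.0
      vertex 18.8 3.2 0.0
      vertex 18.8 3.2 16.0
    endloop
  endfacet
  facet normal 0.3796 -0.9252 0.0000
    outer loop
      vertex 11.0 0.0 0.0
      vertex 18.8 3.2 16.0
      vertex 11.0 0.0 16.0
    endloop
  endfacet
  facet normal 0.9252 -0.3796 0.0000
    outer loop
      vertex 18.8 3.2 0.0
      vertex 22.0 11.0 0.0
      vertex 22.0 11.0 16.0
    endloop
  endfacet
  facet normal 0.9252 -0.3796 0.0000
    outer loop
      vertex 18.8 3.2 0.0
      vertex 22.0 11.0 16.0
      vertex 18.8 3.2 16.0
    endloop
  endfacet
endsolid part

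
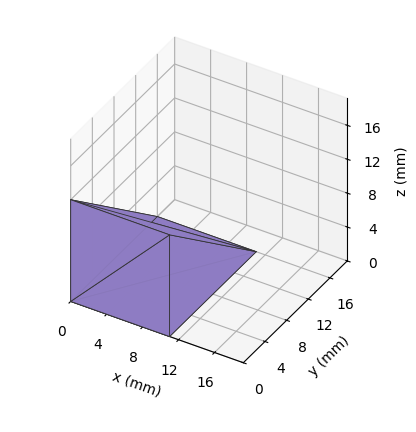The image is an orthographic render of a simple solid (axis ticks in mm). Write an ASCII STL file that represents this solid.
Reading the render: the shape is a wedge (ramp): 11 × 16 mm base, rising to 12 mm along the y=0 edge and sloping linearly to z=0 at y=16 (dimensions read to the nearest mm from the axis ticks). For the STL, each face is triangulated and given an outward normal.

solid part
  facet normal 0.0000 0.0000 -1.0000
    outer loop
      vertex 11.00 16.00 0.00
      vertex 11.00 0.00 0.00
      vertex 0.00 0.00 0.00
    endloop
  endfacet
  facet normal 0.0000 0.0000 -1.0000
    outer loop
      vertex 0.00 16.00 0.00
      vertex 11.00 16.00 0.00
      vertex 0.00 0.00 0.00
    endloop
  endfacet
  facet normal 0.0000 -1.0000 0.0000
    outer loop
      vertex 0.00 0.00 0.00
      vertex 11.00 0.00 0.00
      vertex 11.00 0.00 12.00
    endloop
  endfacet
  facet normal 0.0000 -1.0000 0.0000
    outer loop
      vertex 0.00 0.00 0.00
      vertex 11.00 0.00 12.00
      vertex 0.00 0.00 12.00
    endloop
  endfacet
  facet normal 0.0000 0.6000 0.8000
    outer loop
      vertex 0.00 0.00 12.00
      vertex 11.00 0.00 12.00
      vertex 11.00 16.00 0.00
    endloop
  endfacet
  facet normal 0.0000 0.6000 0.8000
    outer loop
      vertex 0.00 0.00 12.00
      vertex 11.00 16.00 0.00
      vertex 0.00 16.00 0.00
    endloop
  endfacet
  facet normal -1.0000 0.0000 0.0000
    outer loop
      vertex 0.00 0.00 12.00
      vertex 0.00 16.00 0.00
      vertex 0.00 0.00 0.00
    endloop
  endfacet
  facet normal 1.0000 0.0000 0.0000
    outer loop
      vertex 11.00 0.00 0.00
      vertex 11.00 16.00 0.00
      vertex 11.00 0.00 12.00
    endloop
  endfacet
endsolid part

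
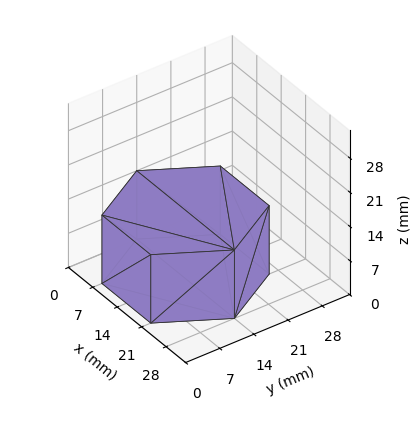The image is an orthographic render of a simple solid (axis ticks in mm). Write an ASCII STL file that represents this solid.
Reading the render: the shape is a regular 6-sided prism (a cylinder approximated with 6 flat sides), circumscribed radius ≈ 14 mm, height ≈ 14 mm (dimensions read to the nearest mm from the axis ticks). For the STL, each face is triangulated and given an outward normal.

solid part
  facet normal 0.0000 0.0000 -1.0000
    outer loop
      vertex 7.000 26.124 0.000
      vertex 21.000 26.124 0.000
      vertex 28.000 14.000 0.000
    endloop
  endfacet
  facet normal 0.0000 0.0000 -1.0000
    outer loop
      vertex 0.000 14.000 0.000
      vertex 7.000 26.124 0.000
      vertex 28.000 14.000 0.000
    endloop
  endfacet
  facet normal 0.0000 0.0000 -1.0000
    outer loop
      vertex 7.000 1.876 0.000
      vertex 0.000 14.000 0.000
      vertex 28.000 14.000 0.000
    endloop
  endfacet
  facet normal 0.0000 0.0000 -1.0000
    outer loop
      vertex 21.000 1.876 0.000
      vertex 7.000 1.876 0.000
      vertex 28.000 14.000 0.000
    endloop
  endfacet
  facet normal 0.0000 0.0000 1.0000
    outer loop
      vertex 28.000 14.000 14.000
      vertex 21.000 26.124 14.000
      vertex 7.000 26.124 14.000
    endloop
  endfacet
  facet normal 0.0000 0.0000 1.0000
    outer loop
      vertex 28.000 14.000 14.000
      vertex 7.000 26.124 14.000
      vertex 0.000 14.000 14.000
    endloop
  endfacet
  facet normal 0.0000 0.0000 1.0000
    outer loop
      vertex 28.000 14.000 14.000
      vertex 0.000 14.000 14.000
      vertex 7.000 1.876 14.000
    endloop
  endfacet
  facet normal 0.0000 0.0000 1.0000
    outer loop
      vertex 28.000 14.000 14.000
      vertex 7.000 1.876 14.000
      vertex 21.000 1.876 14.000
    endloop
  endfacet
  facet normal 0.8660 0.5000 0.0000
    outer loop
      vertex 28.000 14.000 0.000
      vertex 21.000 26.124 0.000
      vertex 21.000 26.124 14.000
    endloop
  endfacet
  facet normal 0.8660 0.5000 0.0000
    outer loop
      vertex 28.000 14.000 0.000
      vertex 21.000 26.124 14.000
      vertex 28.000 14.000 14.000
    endloop
  endfacet
  facet normal 0.0000 1.0000 0.0000
    outer loop
      vertex 21.000 26.124 0.000
      vertex 7.000 26.124 0.000
      vertex 7.000 26.124 14.000
    endloop
  endfacet
  facet normal 0.0000 1.0000 0.0000
    outer loop
      vertex 21.000 26.124 0.000
      vertex 7.000 26.124 14.000
      vertex 21.000 26.124 14.000
    endloop
  endfacet
  facet normal -0.8660 0.5000 0.0000
    outer loop
      vertex 7.000 26.124 0.000
      vertex 0.000 14.000 0.000
      vertex 0.000 14.000 14.000
    endloop
  endfacet
  facet normal -0.8660 0.5000 0.0000
    outer loop
      vertex 7.000 26.124 0.000
      vertex 0.000 14.000 14.000
      vertex 7.000 26.124 14.000
    endloop
  endfacet
  facet normal -0.8660 -0.5000 0.0000
    outer loop
      vertex 0.000 14.000 0.000
      vertex 7.000 1.876 0.000
      vertex 7.000 1.876 14.000
    endloop
  endfacet
  facet normal -0.8660 -0.5000 0.0000
    outer loop
      vertex 0.000 14.000 0.000
      vertex 7.000 1.876 14.000
      vertex 0.000 14.000 14.000
    endloop
  endfacet
  facet normal 0.0000 -1.0000 0.0000
    outer loop
      vertex 7.000 1.876 0.000
      vertex 21.000 1.876 0.000
      vertex 21.000 1.876 14.000
    endloop
  endfacet
  facet normal 0.0000 -1.0000 0.0000
    outer loop
      vertex 7.000 1.876 0.000
      vertex 21.000 1.876 14.000
      vertex 7.000 1.876 14.000
    endloop
  endfacet
  facet normal 0.8660 -0.5000 0.0000
    outer loop
      vertex 21.000 1.876 0.000
      vertex 28.000 14.000 0.000
      vertex 28.000 14.000 14.000
    endloop
  endfacet
  facet normal 0.8660 -0.5000 0.0000
    outer loop
      vertex 21.000 1.876 0.000
      vertex 28.000 14.000 14.000
      vertex 21.000 1.876 14.000
    endloop
  endfacet
endsolid part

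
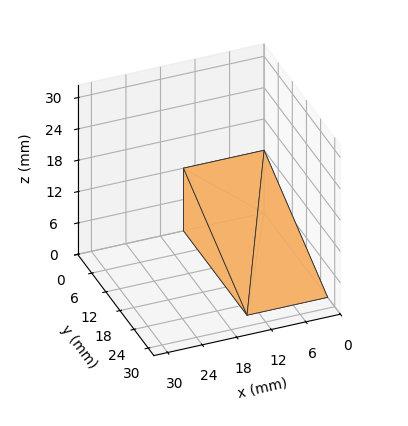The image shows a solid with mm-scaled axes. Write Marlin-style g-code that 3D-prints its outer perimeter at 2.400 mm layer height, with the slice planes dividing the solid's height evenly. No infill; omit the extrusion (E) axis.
Reading the render: the shape is a wedge (ramp): 14 × 27 mm base, rising to 12 mm along the y=0 edge and sloping linearly to z=0 at y=27 (dimensions read to the nearest mm from the axis ticks). For the g-code, the solid's height is divided into equal slices at the stated Δz and each level perimeter traced with G1 moves after a G0 lift.

; perimeter-only toolpath
G21 ; units = mm
G90 ; absolute positioning
G28 ; home
; layer 1
G0 Z2.400
G0 X0.000 Y0.000
G1 X14.000 Y0.000
G1 X14.000 Y21.600
G1 X0.000 Y21.600
G1 X0.000 Y0.000
; layer 2
G0 Z4.800
G0 X0.000 Y0.000
G1 X14.000 Y0.000
G1 X14.000 Y16.200
G1 X0.000 Y16.200
G1 X0.000 Y0.000
; layer 3
G0 Z7.200
G0 X0.000 Y0.000
G1 X14.000 Y0.000
G1 X14.000 Y10.800
G1 X0.000 Y10.800
G1 X0.000 Y0.000
; layer 4
G0 Z9.600
G0 X0.000 Y0.000
G1 X14.000 Y0.000
G1 X14.000 Y5.400
G1 X0.000 Y5.400
G1 X0.000 Y0.000
M2 ; end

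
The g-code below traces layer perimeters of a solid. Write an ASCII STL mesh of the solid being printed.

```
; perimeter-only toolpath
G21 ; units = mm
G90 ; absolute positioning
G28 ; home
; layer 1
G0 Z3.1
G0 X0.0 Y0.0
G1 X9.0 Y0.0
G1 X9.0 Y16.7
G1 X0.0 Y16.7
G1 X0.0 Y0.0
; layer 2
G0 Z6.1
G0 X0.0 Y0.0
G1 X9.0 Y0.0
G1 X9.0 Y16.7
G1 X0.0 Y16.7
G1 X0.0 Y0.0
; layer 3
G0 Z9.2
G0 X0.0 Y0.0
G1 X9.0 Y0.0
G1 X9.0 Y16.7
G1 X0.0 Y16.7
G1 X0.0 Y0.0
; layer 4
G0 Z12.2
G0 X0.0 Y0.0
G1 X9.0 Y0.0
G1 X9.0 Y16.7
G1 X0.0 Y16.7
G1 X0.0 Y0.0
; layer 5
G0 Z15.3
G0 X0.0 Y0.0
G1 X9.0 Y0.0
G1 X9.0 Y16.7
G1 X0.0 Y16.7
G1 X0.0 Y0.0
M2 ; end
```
solid part
  facet normal 0.0000 0.0000 -1.0000
    outer loop
      vertex 9.0 16.7 0.0
      vertex 9.0 0.0 0.0
      vertex 0.0 0.0 0.0
    endloop
  endfacet
  facet normal 0.0000 0.0000 -1.0000
    outer loop
      vertex 0.0 16.7 0.0
      vertex 9.0 16.7 0.0
      vertex 0.0 0.0 0.0
    endloop
  endfacet
  facet normal 0.0000 0.0000 1.0000
    outer loop
      vertex 0.0 0.0 15.3
      vertex 9.0 0.0 15.3
      vertex 9.0 16.7 15.3
    endloop
  endfacet
  facet normal 0.0000 0.0000 1.0000
    outer loop
      vertex 0.0 0.0 15.3
      vertex 9.0 16.7 15.3
      vertex 0.0 16.7 15.3
    endloop
  endfacet
  facet normal 0.0000 -1.0000 0.0000
    outer loop
      vertex 0.0 0.0 0.0
      vertex 9.0 0.0 0.0
      vertex 9.0 0.0 15.3
    endloop
  endfacet
  facet normal 0.0000 -1.0000 0.0000
    outer loop
      vertex 0.0 0.0 0.0
      vertex 9.0 0.0 15.3
      vertex 0.0 0.0 15.3
    endloop
  endfacet
  facet normal 0.0000 1.0000 0.0000
    outer loop
      vertex 9.0 16.7 15.3
      vertex 9.0 16.7 0.0
      vertex 0.0 16.7 0.0
    endloop
  endfacet
  facet normal 0.0000 1.0000 0.0000
    outer loop
      vertex 0.0 16.7 15.3
      vertex 9.0 16.7 15.3
      vertex 0.0 16.7 0.0
    endloop
  endfacet
  facet normal -1.0000 0.0000 0.0000
    outer loop
      vertex 0.0 16.7 15.3
      vertex 0.0 16.7 0.0
      vertex 0.0 0.0 0.0
    endloop
  endfacet
  facet normal -1.0000 0.0000 0.0000
    outer loop
      vertex 0.0 0.0 15.3
      vertex 0.0 16.7 15.3
      vertex 0.0 0.0 0.0
    endloop
  endfacet
  facet normal 1.0000 0.0000 0.0000
    outer loop
      vertex 9.0 0.0 0.0
      vertex 9.0 16.7 0.0
      vertex 9.0 16.7 15.3
    endloop
  endfacet
  facet normal 1.0000 0.0000 0.0000
    outer loop
      vertex 9.0 0.0 0.0
      vertex 9.0 16.7 15.3
      vertex 9.0 0.0 15.3
    endloop
  endfacet
endsolid part

The G0 Z moves step by Δz≈3.1 mm. Every layer's G1 loop is the same polygon, so the solid is a straight extrusion of it from z=0 to z≈15.3. Closing with flat bottom and top caps and triangulating gives 12 facets — a rectangular box, roughly 9 × 16.7 mm footprint and 15.3 mm tall.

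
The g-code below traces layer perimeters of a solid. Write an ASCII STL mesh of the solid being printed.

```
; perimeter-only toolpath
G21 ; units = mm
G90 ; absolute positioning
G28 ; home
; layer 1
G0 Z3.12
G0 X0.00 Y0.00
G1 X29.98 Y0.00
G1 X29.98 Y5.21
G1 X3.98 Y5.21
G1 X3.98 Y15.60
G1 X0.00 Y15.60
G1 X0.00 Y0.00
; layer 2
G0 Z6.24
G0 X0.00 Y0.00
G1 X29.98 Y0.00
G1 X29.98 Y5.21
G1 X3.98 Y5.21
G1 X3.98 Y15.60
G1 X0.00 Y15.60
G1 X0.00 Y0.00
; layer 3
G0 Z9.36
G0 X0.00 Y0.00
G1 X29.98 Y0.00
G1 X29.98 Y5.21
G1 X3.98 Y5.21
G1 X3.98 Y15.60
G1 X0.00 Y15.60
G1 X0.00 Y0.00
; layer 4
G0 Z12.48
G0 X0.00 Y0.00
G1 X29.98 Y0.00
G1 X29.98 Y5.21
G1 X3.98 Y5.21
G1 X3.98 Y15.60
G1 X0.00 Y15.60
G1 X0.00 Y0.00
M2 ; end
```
solid part
  facet normal 0.0000 0.0000 -1.0000
    outer loop
      vertex 29.98 5.21 0.00
      vertex 29.98 0.00 0.00
      vertex 0.00 0.00 0.00
    endloop
  endfacet
  facet normal 0.0000 0.0000 -1.0000
    outer loop
      vertex 3.98 5.21 0.00
      vertex 29.98 5.21 0.00
      vertex 0.00 0.00 0.00
    endloop
  endfacet
  facet normal 0.0000 0.0000 -1.0000
    outer loop
      vertex 3.98 15.60 0.00
      vertex 3.98 5.21 0.00
      vertex 0.00 0.00 0.00
    endloop
  endfacet
  facet normal 0.0000 0.0000 -1.0000
    outer loop
      vertex 0.00 15.60 0.00
      vertex 3.98 15.60 0.00
      vertex 0.00 0.00 0.00
    endloop
  endfacet
  facet normal 0.0000 0.0000 1.0000
    outer loop
      vertex 0.00 0.00 12.48
      vertex 29.98 0.00 12.48
      vertex 29.98 5.21 12.48
    endloop
  endfacet
  facet normal 0.0000 0.0000 1.0000
    outer loop
      vertex 0.00 0.00 12.48
      vertex 29.98 5.21 12.48
      vertex 3.98 5.21 12.48
    endloop
  endfacet
  facet normal 0.0000 0.0000 1.0000
    outer loop
      vertex 0.00 0.00 12.48
      vertex 3.98 5.21 12.48
      vertex 3.98 15.60 12.48
    endloop
  endfacet
  facet normal 0.0000 0.0000 1.0000
    outer loop
      vertex 0.00 0.00 12.48
      vertex 3.98 15.60 12.48
      vertex 0.00 15.60 12.48
    endloop
  endfacet
  facet normal 0.0000 -1.0000 0.0000
    outer loop
      vertex 0.00 0.00 0.00
      vertex 29.98 0.00 0.00
      vertex 29.98 0.00 12.48
    endloop
  endfacet
  facet normal 0.0000 -1.0000 0.0000
    outer loop
      vertex 0.00 0.00 0.00
      vertex 29.98 0.00 12.48
      vertex 0.00 0.00 12.48
    endloop
  endfacet
  facet normal 1.0000 0.0000 0.0000
    outer loop
      vertex 29.98 0.00 0.00
      vertex 29.98 5.21 0.00
      vertex 29.98 5.21 12.48
    endloop
  endfacet
  facet normal 1.0000 0.0000 0.0000
    outer loop
      vertex 29.98 0.00 0.00
      vertex 29.98 5.21 12.48
      vertex 29.98 0.00 12.48
    endloop
  endfacet
  facet normal 0.0000 1.0000 0.0000
    outer loop
      vertex 29.98 5.21 0.00
      vertex 3.98 5.21 0.00
      vertex 3.98 5.21 12.48
    endloop
  endfacet
  facet normal 0.0000 1.0000 0.0000
    outer loop
      vertex 29.98 5.21 0.00
      vertex 3.98 5.21 12.48
      vertex 29.98 5.21 12.48
    endloop
  endfacet
  facet normal 1.0000 0.0000 0.0000
    outer loop
      vertex 3.98 5.21 0.00
      vertex 3.98 15.60 0.00
      vertex 3.98 15.60 12.48
    endloop
  endfacet
  facet normal 1.0000 0.0000 0.0000
    outer loop
      vertex 3.98 5.21 0.00
      vertex 3.98 15.60 12.48
      vertex 3.98 5.21 12.48
    endloop
  endfacet
  facet normal 0.0000 1.0000 0.0000
    outer loop
      vertex 3.98 15.60 0.00
      vertex 0.00 15.60 0.00
      vertex 0.00 15.60 12.48
    endloop
  endfacet
  facet normal 0.0000 1.0000 0.0000
    outer loop
      vertex 3.98 15.60 0.00
      vertex 0.00 15.60 12.48
      vertex 3.98 15.60 12.48
    endloop
  endfacet
  facet normal -1.0000 0.0000 0.0000
    outer loop
      vertex 0.00 15.60 0.00
      vertex 0.00 0.00 0.00
      vertex 0.00 0.00 12.48
    endloop
  endfacet
  facet normal -1.0000 0.0000 0.0000
    outer loop
      vertex 0.00 15.60 0.00
      vertex 0.00 0.00 12.48
      vertex 0.00 15.60 12.48
    endloop
  endfacet
endsolid part

The G0 Z moves step by Δz≈3.12 mm. Every layer's G1 loop is the same polygon, so the solid is a straight extrusion of it from z=0 to z≈12.5. Closing with flat bottom and top caps and triangulating gives 20 facets — an L-shaped prism: outer 30 × 15.6 mm, arm thicknesses ≈ 5.21 mm (horizontal) and 3.98 mm (vertical), extruded 12.5 mm in z.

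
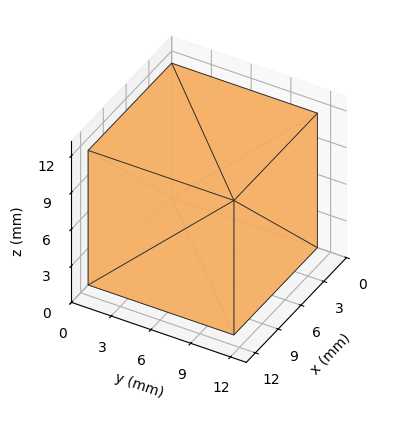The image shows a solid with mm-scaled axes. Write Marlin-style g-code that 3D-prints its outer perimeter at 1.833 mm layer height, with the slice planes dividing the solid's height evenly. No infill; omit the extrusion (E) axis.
Reading the render: the shape is a rectangular box, roughly 11 × 11 mm footprint and 11 mm tall (dimensions read to the nearest mm from the axis ticks). For the g-code, the solid's height is divided into equal slices at the stated Δz and each level perimeter traced with G1 moves after a G0 lift.

; perimeter-only toolpath
G21 ; units = mm
G90 ; absolute positioning
G28 ; home
; layer 1
G0 Z1.833
G0 X0.000 Y0.000
G1 X11.000 Y0.000
G1 X11.000 Y11.000
G1 X0.000 Y11.000
G1 X0.000 Y0.000
; layer 2
G0 Z3.667
G0 X0.000 Y0.000
G1 X11.000 Y0.000
G1 X11.000 Y11.000
G1 X0.000 Y11.000
G1 X0.000 Y0.000
; layer 3
G0 Z5.500
G0 X0.000 Y0.000
G1 X11.000 Y0.000
G1 X11.000 Y11.000
G1 X0.000 Y11.000
G1 X0.000 Y0.000
; layer 4
G0 Z7.333
G0 X0.000 Y0.000
G1 X11.000 Y0.000
G1 X11.000 Y11.000
G1 X0.000 Y11.000
G1 X0.000 Y0.000
; layer 5
G0 Z9.167
G0 X0.000 Y0.000
G1 X11.000 Y0.000
G1 X11.000 Y11.000
G1 X0.000 Y11.000
G1 X0.000 Y0.000
; layer 6
G0 Z11.000
G0 X0.000 Y0.000
G1 X11.000 Y0.000
G1 X11.000 Y11.000
G1 X0.000 Y11.000
G1 X0.000 Y0.000
M2 ; end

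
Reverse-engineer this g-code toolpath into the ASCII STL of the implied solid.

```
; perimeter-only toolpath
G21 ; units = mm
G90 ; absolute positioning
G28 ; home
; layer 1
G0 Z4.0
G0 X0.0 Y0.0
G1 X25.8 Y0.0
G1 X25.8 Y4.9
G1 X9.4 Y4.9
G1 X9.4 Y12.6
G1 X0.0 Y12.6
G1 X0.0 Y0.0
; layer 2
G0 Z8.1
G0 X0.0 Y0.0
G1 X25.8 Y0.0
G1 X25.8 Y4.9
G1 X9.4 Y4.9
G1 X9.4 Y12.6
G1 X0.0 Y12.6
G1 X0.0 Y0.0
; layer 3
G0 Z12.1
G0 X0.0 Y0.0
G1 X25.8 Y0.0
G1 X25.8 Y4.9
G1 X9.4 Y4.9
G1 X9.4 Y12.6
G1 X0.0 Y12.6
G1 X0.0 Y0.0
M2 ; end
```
solid part
  facet normal 0.0000 0.0000 -1.0000
    outer loop
      vertex 25.8 4.9 0.0
      vertex 25.8 0.0 0.0
      vertex 0.0 0.0 0.0
    endloop
  endfacet
  facet normal 0.0000 0.0000 -1.0000
    outer loop
      vertex 9.4 4.9 0.0
      vertex 25.8 4.9 0.0
      vertex 0.0 0.0 0.0
    endloop
  endfacet
  facet normal 0.0000 0.0000 -1.0000
    outer loop
      vertex 9.4 12.6 0.0
      vertex 9.4 4.9 0.0
      vertex 0.0 0.0 0.0
    endloop
  endfacet
  facet normal 0.0000 0.0000 -1.0000
    outer loop
      vertex 0.0 12.6 0.0
      vertex 9.4 12.6 0.0
      vertex 0.0 0.0 0.0
    endloop
  endfacet
  facet normal 0.0000 0.0000 1.0000
    outer loop
      vertex 0.0 0.0 12.1
      vertex 25.8 0.0 12.1
      vertex 25.8 4.9 12.1
    endloop
  endfacet
  facet normal 0.0000 0.0000 1.0000
    outer loop
      vertex 0.0 0.0 12.1
      vertex 25.8 4.9 12.1
      vertex 9.4 4.9 12.1
    endloop
  endfacet
  facet normal 0.0000 0.0000 1.0000
    outer loop
      vertex 0.0 0.0 12.1
      vertex 9.4 4.9 12.1
      vertex 9.4 12.6 12.1
    endloop
  endfacet
  facet normal 0.0000 0.0000 1.0000
    outer loop
      vertex 0.0 0.0 12.1
      vertex 9.4 12.6 12.1
      vertex 0.0 12.6 12.1
    endloop
  endfacet
  facet normal 0.0000 -1.0000 0.0000
    outer loop
      vertex 0.0 0.0 0.0
      vertex 25.8 0.0 0.0
      vertex 25.8 0.0 12.1
    endloop
  endfacet
  facet normal 0.0000 -1.0000 0.0000
    outer loop
      vertex 0.0 0.0 0.0
      vertex 25.8 0.0 12.1
      vertex 0.0 0.0 12.1
    endloop
  endfacet
  facet normal 1.0000 0.0000 0.0000
    outer loop
      vertex 25.8 0.0 0.0
      vertex 25.8 4.9 0.0
      vertex 25.8 4.9 12.1
    endloop
  endfacet
  facet normal 1.0000 0.0000 0.0000
    outer loop
      vertex 25.8 0.0 0.0
      vertex 25.8 4.9 12.1
      vertex 25.8 0.0 12.1
    endloop
  endfacet
  facet normal 0.0000 1.0000 0.0000
    outer loop
      vertex 25.8 4.9 0.0
      vertex 9.4 4.9 0.0
      vertex 9.4 4.9 12.1
    endloop
  endfacet
  facet normal 0.0000 1.0000 0.0000
    outer loop
      vertex 25.8 4.9 0.0
      vertex 9.4 4.9 12.1
      vertex 25.8 4.9 12.1
    endloop
  endfacet
  facet normal 1.0000 0.0000 0.0000
    outer loop
      vertex 9.4 4.9 0.0
      vertex 9.4 12.6 0.0
      vertex 9.4 12.6 12.1
    endloop
  endfacet
  facet normal 1.0000 0.0000 0.0000
    outer loop
      vertex 9.4 4.9 0.0
      vertex 9.4 12.6 12.1
      vertex 9.4 4.9 12.1
    endloop
  endfacet
  facet normal 0.0000 1.0000 0.0000
    outer loop
      vertex 9.4 12.6 0.0
      vertex 0.0 12.6 0.0
      vertex 0.0 12.6 12.1
    endloop
  endfacet
  facet normal 0.0000 1.0000 0.0000
    outer loop
      vertex 9.4 12.6 0.0
      vertex 0.0 12.6 12.1
      vertex 9.4 12.6 12.1
    endloop
  endfacet
  facet normal -1.0000 0.0000 0.0000
    outer loop
      vertex 0.0 12.6 0.0
      vertex 0.0 0.0 0.0
      vertex 0.0 0.0 12.1
    endloop
  endfacet
  facet normal -1.0000 0.0000 0.0000
    outer loop
      vertex 0.0 12.6 0.0
      vertex 0.0 0.0 12.1
      vertex 0.0 12.6 12.1
    endloop
  endfacet
endsolid part

The G0 Z moves step by Δz≈4.0 mm. Every layer's G1 loop is the same polygon, so the solid is a straight extrusion of it from z=0 to z≈12.1. Closing with flat bottom and top caps and triangulating gives 20 facets — an L-shaped prism: outer 25.8 × 12.6 mm, arm thicknesses ≈ 4.9 mm (horizontal) and 9.4 mm (vertical), extruded 12.1 mm in z.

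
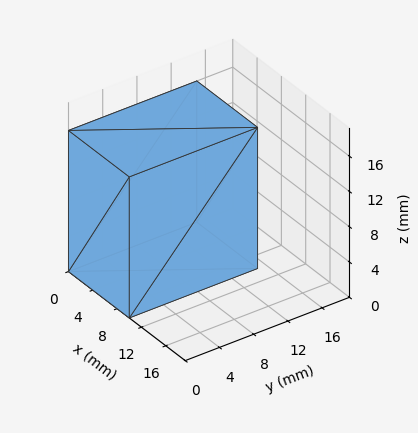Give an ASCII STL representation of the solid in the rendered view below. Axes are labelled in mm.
Reading the render: the shape is a rectangular box, roughly 10 × 15 mm footprint and 16 mm tall (dimensions read to the nearest mm from the axis ticks). For the STL, each face is triangulated and given an outward normal.

solid part
  facet normal 0.0000 0.0000 -1.0000
    outer loop
      vertex 10.00 15.00 0.00
      vertex 10.00 0.00 0.00
      vertex 0.00 0.00 0.00
    endloop
  endfacet
  facet normal 0.0000 0.0000 -1.0000
    outer loop
      vertex 0.00 15.00 0.00
      vertex 10.00 15.00 0.00
      vertex 0.00 0.00 0.00
    endloop
  endfacet
  facet normal 0.0000 0.0000 1.0000
    outer loop
      vertex 0.00 0.00 16.00
      vertex 10.00 0.00 16.00
      vertex 10.00 15.00 16.00
    endloop
  endfacet
  facet normal 0.0000 0.0000 1.0000
    outer loop
      vertex 0.00 0.00 16.00
      vertex 10.00 15.00 16.00
      vertex 0.00 15.00 16.00
    endloop
  endfacet
  facet normal 0.0000 -1.0000 0.0000
    outer loop
      vertex 0.00 0.00 0.00
      vertex 10.00 0.00 0.00
      vertex 10.00 0.00 16.00
    endloop
  endfacet
  facet normal 0.0000 -1.0000 0.0000
    outer loop
      vertex 0.00 0.00 0.00
      vertex 10.00 0.00 16.00
      vertex 0.00 0.00 16.00
    endloop
  endfacet
  facet normal 0.0000 1.0000 0.0000
    outer loop
      vertex 10.00 15.00 16.00
      vertex 10.00 15.00 0.00
      vertex 0.00 15.00 0.00
    endloop
  endfacet
  facet normal 0.0000 1.0000 0.0000
    outer loop
      vertex 0.00 15.00 16.00
      vertex 10.00 15.00 16.00
      vertex 0.00 15.00 0.00
    endloop
  endfacet
  facet normal -1.0000 0.0000 0.0000
    outer loop
      vertex 0.00 15.00 16.00
      vertex 0.00 15.00 0.00
      vertex 0.00 0.00 0.00
    endloop
  endfacet
  facet normal -1.0000 0.0000 0.0000
    outer loop
      vertex 0.00 0.00 16.00
      vertex 0.00 15.00 16.00
      vertex 0.00 0.00 0.00
    endloop
  endfacet
  facet normal 1.0000 0.0000 0.0000
    outer loop
      vertex 10.00 0.00 0.00
      vertex 10.00 15.00 0.00
      vertex 10.00 15.00 16.00
    endloop
  endfacet
  facet normal 1.0000 0.0000 0.0000
    outer loop
      vertex 10.00 0.00 0.00
      vertex 10.00 15.00 16.00
      vertex 10.00 0.00 16.00
    endloop
  endfacet
endsolid part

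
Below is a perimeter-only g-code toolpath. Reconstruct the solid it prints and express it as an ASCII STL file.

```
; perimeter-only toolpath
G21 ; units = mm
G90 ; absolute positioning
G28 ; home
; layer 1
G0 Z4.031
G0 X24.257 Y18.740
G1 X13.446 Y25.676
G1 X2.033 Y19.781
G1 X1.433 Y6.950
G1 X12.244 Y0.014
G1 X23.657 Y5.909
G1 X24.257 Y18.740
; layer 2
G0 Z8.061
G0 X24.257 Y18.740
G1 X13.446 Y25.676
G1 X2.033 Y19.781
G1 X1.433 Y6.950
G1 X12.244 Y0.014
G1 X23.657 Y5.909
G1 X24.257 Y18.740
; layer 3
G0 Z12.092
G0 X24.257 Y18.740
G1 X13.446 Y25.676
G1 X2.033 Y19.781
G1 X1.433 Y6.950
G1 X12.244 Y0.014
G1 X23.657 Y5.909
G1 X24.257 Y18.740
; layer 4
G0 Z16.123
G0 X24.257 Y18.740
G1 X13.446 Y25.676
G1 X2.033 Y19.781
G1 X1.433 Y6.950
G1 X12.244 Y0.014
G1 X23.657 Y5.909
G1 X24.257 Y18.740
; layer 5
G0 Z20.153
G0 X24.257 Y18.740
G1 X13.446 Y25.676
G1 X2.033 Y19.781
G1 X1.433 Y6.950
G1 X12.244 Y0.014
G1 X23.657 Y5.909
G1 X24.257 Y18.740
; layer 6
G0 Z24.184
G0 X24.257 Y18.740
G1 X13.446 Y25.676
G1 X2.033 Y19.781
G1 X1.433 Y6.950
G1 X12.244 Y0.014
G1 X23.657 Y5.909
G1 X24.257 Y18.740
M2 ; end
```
solid part
  facet normal 0.0000 0.0000 -1.0000
    outer loop
      vertex 2.033 19.781 0.000
      vertex 13.446 25.676 0.000
      vertex 24.257 18.740 0.000
    endloop
  endfacet
  facet normal 0.0000 0.0000 -1.0000
    outer loop
      vertex 1.433 6.950 0.000
      vertex 2.033 19.781 0.000
      vertex 24.257 18.740 0.000
    endloop
  endfacet
  facet normal 0.0000 0.0000 -1.0000
    outer loop
      vertex 12.244 0.014 0.000
      vertex 1.433 6.950 0.000
      vertex 24.257 18.740 0.000
    endloop
  endfacet
  facet normal 0.0000 0.0000 -1.0000
    outer loop
      vertex 23.657 5.909 0.000
      vertex 12.244 0.014 0.000
      vertex 24.257 18.740 0.000
    endloop
  endfacet
  facet normal 0.0000 0.0000 1.0000
    outer loop
      vertex 24.257 18.740 24.184
      vertex 13.446 25.676 24.184
      vertex 2.033 19.781 24.184
    endloop
  endfacet
  facet normal 0.0000 0.0000 1.0000
    outer loop
      vertex 24.257 18.740 24.184
      vertex 2.033 19.781 24.184
      vertex 1.433 6.950 24.184
    endloop
  endfacet
  facet normal 0.0000 0.0000 1.0000
    outer loop
      vertex 24.257 18.740 24.184
      vertex 1.433 6.950 24.184
      vertex 12.244 0.014 24.184
    endloop
  endfacet
  facet normal 0.0000 0.0000 1.0000
    outer loop
      vertex 24.257 18.740 24.184
      vertex 12.244 0.014 24.184
      vertex 23.657 5.909 24.184
    endloop
  endfacet
  facet normal 0.5400 0.8417 0.0000
    outer loop
      vertex 24.257 18.740 0.000
      vertex 13.446 25.676 0.000
      vertex 13.446 25.676 24.184
    endloop
  endfacet
  facet normal 0.5400 0.8417 0.0000
    outer loop
      vertex 24.257 18.740 0.000
      vertex 13.446 25.676 24.184
      vertex 24.257 18.740 24.184
    endloop
  endfacet
  facet normal -0.4589 0.8885 0.0000
    outer loop
      vertex 13.446 25.676 0.000
      vertex 2.033 19.781 0.000
      vertex 2.033 19.781 24.184
    endloop
  endfacet
  facet normal -0.4589 0.8885 0.0000
    outer loop
      vertex 13.446 25.676 0.000
      vertex 2.033 19.781 24.184
      vertex 13.446 25.676 24.184
    endloop
  endfacet
  facet normal -0.9989 0.0467 0.0000
    outer loop
      vertex 2.033 19.781 0.000
      vertex 1.433 6.950 0.000
      vertex 1.433 6.950 24.184
    endloop
  endfacet
  facet normal -0.9989 0.0467 0.0000
    outer loop
      vertex 2.033 19.781 0.000
      vertex 1.433 6.950 24.184
      vertex 2.033 19.781 24.184
    endloop
  endfacet
  facet normal -0.5400 -0.8417 0.0000
    outer loop
      vertex 1.433 6.950 0.000
      vertex 12.244 0.014 0.000
      vertex 12.244 0.014 24.184
    endloop
  endfacet
  facet normal -0.5400 -0.8417 0.0000
    outer loop
      vertex 1.433 6.950 0.000
      vertex 12.244 0.014 24.184
      vertex 1.433 6.950 24.184
    endloop
  endfacet
  facet normal 0.4589 -0.8885 0.0000
    outer loop
      vertex 12.244 0.014 0.000
      vertex 23.657 5.909 0.000
      vertex 23.657 5.909 24.184
    endloop
  endfacet
  facet normal 0.4589 -0.8885 0.0000
    outer loop
      vertex 12.244 0.014 0.000
      vertex 23.657 5.909 24.184
      vertex 12.244 0.014 24.184
    endloop
  endfacet
  facet normal 0.9989 -0.0467 0.0000
    outer loop
      vertex 23.657 5.909 0.000
      vertex 24.257 18.740 0.000
      vertex 24.257 18.740 24.184
    endloop
  endfacet
  facet normal 0.9989 -0.0467 0.0000
    outer loop
      vertex 23.657 5.909 0.000
      vertex 24.257 18.740 24.184
      vertex 23.657 5.909 24.184
    endloop
  endfacet
endsolid part

The G0 Z moves step by Δz≈4.031 mm. Every layer's G1 loop is the same polygon, so the solid is a straight extrusion of it from z=0 to z≈24.2. Closing with flat bottom and top caps and triangulating gives 20 facets — a regular 6-sided prism (a cylinder approximated with 6 flat sides), circumscribed radius ≈ 12.8 mm, height ≈ 24.2 mm.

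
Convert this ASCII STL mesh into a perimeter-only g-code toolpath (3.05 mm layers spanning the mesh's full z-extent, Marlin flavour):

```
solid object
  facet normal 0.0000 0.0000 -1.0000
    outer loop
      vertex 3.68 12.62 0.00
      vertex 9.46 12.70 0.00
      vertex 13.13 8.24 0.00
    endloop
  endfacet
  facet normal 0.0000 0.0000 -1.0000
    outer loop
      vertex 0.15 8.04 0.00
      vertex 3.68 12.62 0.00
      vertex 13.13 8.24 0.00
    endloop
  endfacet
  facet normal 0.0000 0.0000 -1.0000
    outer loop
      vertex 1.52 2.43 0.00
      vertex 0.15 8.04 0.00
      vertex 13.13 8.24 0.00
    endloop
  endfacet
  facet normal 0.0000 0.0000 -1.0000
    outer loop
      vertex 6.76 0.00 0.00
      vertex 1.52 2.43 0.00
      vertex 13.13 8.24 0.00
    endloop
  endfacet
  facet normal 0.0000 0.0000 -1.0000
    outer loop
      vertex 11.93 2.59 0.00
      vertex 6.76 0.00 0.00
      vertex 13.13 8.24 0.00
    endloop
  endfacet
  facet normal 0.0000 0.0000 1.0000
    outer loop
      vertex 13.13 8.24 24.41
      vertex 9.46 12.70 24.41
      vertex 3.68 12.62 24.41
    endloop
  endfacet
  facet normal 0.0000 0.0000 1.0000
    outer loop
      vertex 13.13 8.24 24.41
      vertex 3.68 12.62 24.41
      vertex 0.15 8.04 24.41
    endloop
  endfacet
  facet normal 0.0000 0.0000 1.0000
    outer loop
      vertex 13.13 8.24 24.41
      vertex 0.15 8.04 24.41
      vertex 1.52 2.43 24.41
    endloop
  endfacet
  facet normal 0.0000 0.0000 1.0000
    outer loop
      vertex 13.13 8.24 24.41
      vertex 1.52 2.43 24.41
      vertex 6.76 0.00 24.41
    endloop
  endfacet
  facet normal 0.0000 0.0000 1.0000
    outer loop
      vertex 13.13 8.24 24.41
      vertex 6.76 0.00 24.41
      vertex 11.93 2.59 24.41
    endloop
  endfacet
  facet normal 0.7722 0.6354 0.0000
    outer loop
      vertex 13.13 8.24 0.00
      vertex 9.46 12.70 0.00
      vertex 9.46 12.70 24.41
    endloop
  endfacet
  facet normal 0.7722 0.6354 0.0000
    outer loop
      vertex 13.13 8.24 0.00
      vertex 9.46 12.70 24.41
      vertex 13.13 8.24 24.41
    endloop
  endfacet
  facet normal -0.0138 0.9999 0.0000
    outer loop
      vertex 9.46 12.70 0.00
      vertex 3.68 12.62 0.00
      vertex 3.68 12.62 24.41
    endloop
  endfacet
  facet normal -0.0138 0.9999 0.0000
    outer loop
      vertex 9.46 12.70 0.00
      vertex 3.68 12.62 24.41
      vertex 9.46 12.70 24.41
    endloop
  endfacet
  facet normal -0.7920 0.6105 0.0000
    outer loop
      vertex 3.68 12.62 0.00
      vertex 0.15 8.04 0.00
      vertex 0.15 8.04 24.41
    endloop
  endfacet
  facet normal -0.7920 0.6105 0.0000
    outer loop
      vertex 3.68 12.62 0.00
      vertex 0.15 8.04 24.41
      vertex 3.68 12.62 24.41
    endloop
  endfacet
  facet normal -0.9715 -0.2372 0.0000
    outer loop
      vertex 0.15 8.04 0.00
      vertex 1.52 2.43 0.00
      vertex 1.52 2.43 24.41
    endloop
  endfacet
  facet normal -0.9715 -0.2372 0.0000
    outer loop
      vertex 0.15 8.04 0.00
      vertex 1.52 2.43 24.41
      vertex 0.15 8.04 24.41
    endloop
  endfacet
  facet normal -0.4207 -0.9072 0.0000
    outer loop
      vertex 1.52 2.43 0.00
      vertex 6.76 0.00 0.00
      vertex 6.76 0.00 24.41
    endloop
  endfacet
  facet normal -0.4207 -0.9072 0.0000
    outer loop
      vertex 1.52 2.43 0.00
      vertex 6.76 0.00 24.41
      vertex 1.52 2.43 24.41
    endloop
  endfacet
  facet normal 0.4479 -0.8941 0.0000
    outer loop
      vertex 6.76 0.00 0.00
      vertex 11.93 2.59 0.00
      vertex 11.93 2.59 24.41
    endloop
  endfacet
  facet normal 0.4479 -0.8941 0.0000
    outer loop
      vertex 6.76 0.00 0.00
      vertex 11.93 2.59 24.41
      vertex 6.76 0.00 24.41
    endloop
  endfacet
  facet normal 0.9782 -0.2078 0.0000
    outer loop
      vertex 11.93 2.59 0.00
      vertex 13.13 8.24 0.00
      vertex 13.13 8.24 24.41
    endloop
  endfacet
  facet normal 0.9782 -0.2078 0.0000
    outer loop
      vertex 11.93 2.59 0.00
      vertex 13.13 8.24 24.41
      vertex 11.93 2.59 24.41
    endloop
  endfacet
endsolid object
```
; perimeter-only toolpath
G21 ; units = mm
G90 ; absolute positioning
G28 ; home
; layer 1
G0 Z3.05
G0 X13.13 Y8.24
G1 X9.46 Y12.70
G1 X3.68 Y12.62
G1 X0.15 Y8.04
G1 X1.52 Y2.43
G1 X6.76 Y0.00
G1 X11.93 Y2.59
G1 X13.13 Y8.24
; layer 2
G0 Z6.10
G0 X13.13 Y8.24
G1 X9.46 Y12.70
G1 X3.68 Y12.62
G1 X0.15 Y8.04
G1 X1.52 Y2.43
G1 X6.76 Y0.00
G1 X11.93 Y2.59
G1 X13.13 Y8.24
; layer 3
G0 Z9.15
G0 X13.13 Y8.24
G1 X9.46 Y12.70
G1 X3.68 Y12.62
G1 X0.15 Y8.04
G1 X1.52 Y2.43
G1 X6.76 Y0.00
G1 X11.93 Y2.59
G1 X13.13 Y8.24
; layer 4
G0 Z12.21
G0 X13.13 Y8.24
G1 X9.46 Y12.70
G1 X3.68 Y12.62
G1 X0.15 Y8.04
G1 X1.52 Y2.43
G1 X6.76 Y0.00
G1 X11.93 Y2.59
G1 X13.13 Y8.24
; layer 5
G0 Z15.26
G0 X13.13 Y8.24
G1 X9.46 Y12.70
G1 X3.68 Y12.62
G1 X0.15 Y8.04
G1 X1.52 Y2.43
G1 X6.76 Y0.00
G1 X11.93 Y2.59
G1 X13.13 Y8.24
; layer 6
G0 Z18.31
G0 X13.13 Y8.24
G1 X9.46 Y12.70
G1 X3.68 Y12.62
G1 X0.15 Y8.04
G1 X1.52 Y2.43
G1 X6.76 Y0.00
G1 X11.93 Y2.59
G1 X13.13 Y8.24
; layer 7
G0 Z21.36
G0 X13.13 Y8.24
G1 X9.46 Y12.70
G1 X3.68 Y12.62
G1 X0.15 Y8.04
G1 X1.52 Y2.43
G1 X6.76 Y0.00
G1 X11.93 Y2.59
G1 X13.13 Y8.24
; layer 8
G0 Z24.41
G0 X13.13 Y8.24
G1 X9.46 Y12.70
G1 X3.68 Y12.62
G1 X0.15 Y8.04
G1 X1.52 Y2.43
G1 X6.76 Y0.00
G1 X11.93 Y2.59
G1 X13.13 Y8.24
M2 ; end

The solid is a regular 7-sided prism (a cylinder approximated with 7 flat sides), circumscribed radius ≈ 6.66 mm, height ≈ 24.4 mm. Slicing at Δz = 3.05 mm — 8 equal slices spanning the solid's height, so layer i sits at z = i·h/8 — gives 8 non-empty perimeters. Each is a 7-segment closed polygon; G0 lifts to the layer z and rapids to the start vertex, then G1 traces the edges.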